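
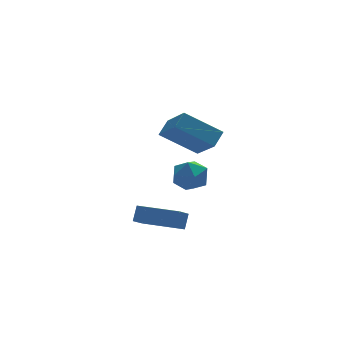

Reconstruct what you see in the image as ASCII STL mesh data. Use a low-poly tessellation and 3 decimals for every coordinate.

solid 
facet normal -0.634 -0.518 -0.574
outer loop
vertex -1.585 1.664 0.886
vertex -1.791 3.279 -0.343
vertex 0.064 0.968 -0.306
endloop
endfacet
facet normal 0.101 -0.792 0.602
outer loop
vertex 0.691 1.481 0.263
vertex -1.585 1.664 0.886
vertex 0.064 0.968 -0.306
endloop
endfacet
facet normal -0.634 -0.518 -0.574
outer loop
vertex 0.064 0.968 -0.306
vertex -1.791 3.279 -0.343
vertex -0.142 2.583 -1.535
endloop
endfacet
facet normal 0.767 -0.324 -0.554
outer loop
vertex -0.142 2.583 -1.535
vertex 0.691 1.481 0.263
vertex 0.064 0.968 -0.306
endloop
endfacet
facet normal -0.767 0.324 0.554
outer loop
vertex -1.585 1.664 0.886
vertex -1.164 3.792 0.226
vertex -1.791 3.279 -0.343
endloop
endfacet
facet normal 0.101 -0.792 0.602
outer loop
vertex -0.958 2.177 1.455
vertex -1.585 1.664 0.886
vertex 0.691 1.481 0.263
endloop
endfacet
facet normal -0.767 0.324 0.554
outer loop
vertex -0.958 2.177 1.455
vertex -1.164 3.792 0.226
vertex -1.585 1.664 0.886
endloop
endfacet
facet normal -0.101 0.792 -0.602
outer loop
vertex -1.791 3.279 -0.343
vertex -1.164 3.792 0.226
vertex -0.142 2.583 -1.535
endloop
endfacet
facet normal 0.767 -0.324 -0.554
outer loop
vertex 0.485 3.096 -0.966
vertex 0.691 1.481 0.263
vertex -0.142 2.583 -1.535
endloop
endfacet
facet normal -0.101 0.792 -0.602
outer loop
vertex -0.142 2.583 -1.535
vertex -1.164 3.792 0.226
vertex 0.485 3.096 -0.966
endloop
endfacet
facet normal 0.634 0.518 0.574
outer loop
vertex 0.485 3.096 -0.966
vertex -0.958 2.177 1.455
vertex 0.691 1.481 0.263
endloop
endfacet
facet normal 0.634 0.518 0.574
outer loop
vertex -1.164 3.792 0.226
vertex -0.958 2.177 1.455
vertex 0.485 3.096 -0.966
endloop
endfacet
facet normal 0.455 0.112 0.883
outer loop
vertex -1.482 -0.605 -0.215
vertex -2.048 -1.25 0.158
vertex -1.235 -1.508 -0.228
endloop
endfacet
facet normal 0.906 0.243 0.347
outer loop
vertex -1.482 -0.605 -0.215
vertex -1.235 -1.508 -0.228
vertex -1.09 -0.972 -0.982
endloop
endfacet
facet normal 0.633 0.773 -0.046
outer loop
vertex -1.482 -0.605 -0.215
vertex -1.09 -0.972 -0.982
vertex -1.814 -0.384 -1.062
endloop
endfacet
facet normal 0.013 0.969 0.248
outer loop
vertex -1.482 -0.605 -0.215
vertex -1.814 -0.384 -1.062
vertex -2.406 -0.556 -0.357
endloop
endfacet
facet normal -0.097 0.560 0.823
outer loop
vertex -1.482 -0.605 -0.215
vertex -2.406 -0.556 -0.357
vertex -2.048 -1.25 0.158
endloop
endfacet
facet normal 0.938 -0.341 -0.062
outer loop
vertex -1.09 -0.972 -0.982
vertex -1.235 -1.508 -0.228
vertex -1.414 -1.844 -1.083
endloop
endfacet
facet normal 0.208 -0.553 0.807
outer loop
vertex -1.235 -1.508 -0.228
vertex -2.048 -1.25 0.158
vertex -2.006 -2.016 -0.378
endloop
endfacet
facet normal -0.685 0.172 0.708
outer loop
vertex -2.048 -1.25 0.158
vertex -2.406 -0.556 -0.357
vertex -2.73 -1.428 -0.458
endloop
endfacet
facet normal -0.506 0.834 -0.222
outer loop
vertex -2.406 -0.556 -0.357
vertex -1.814 -0.384 -1.062
vertex -2.585 -0.892 -1.212
endloop
endfacet
facet normal 0.496 0.516 -0.698
outer loop
vertex -1.814 -0.384 -1.062
vertex -1.09 -0.972 -0.982
vertex -1.772 -1.15 -1.598
endloop
endfacet
facet normal -0.013 -0.969 -0.248
outer loop
vertex -2.338 -1.795 -1.225
vertex -1.414 -1.844 -1.083
vertex -2.006 -2.016 -0.378
endloop
endfacet
facet normal -0.633 -0.773 0.046
outer loop
vertex -2.338 -1.795 -1.225
vertex -2.006 -2.016 -0.378
vertex -2.73 -1.428 -0.458
endloop
endfacet
facet normal -0.906 -0.243 -0.347
outer loop
vertex -2.338 -1.795 -1.225
vertex -2.73 -1.428 -0.458
vertex -2.585 -0.892 -1.212
endloop
endfacet
facet normal -0.455 -0.112 -0.883
outer loop
vertex -2.338 -1.795 -1.225
vertex -2.585 -0.892 -1.212
vertex -1.772 -1.15 -1.598
endloop
endfacet
facet normal 0.097 -0.560 -0.823
outer loop
vertex -2.338 -1.795 -1.225
vertex -1.772 -1.15 -1.598
vertex -1.414 -1.844 -1.083
endloop
endfacet
facet normal 0.506 -0.834 0.222
outer loop
vertex -2.006 -2.016 -0.378
vertex -1.414 -1.844 -1.083
vertex -1.235 -1.508 -0.228
endloop
endfacet
facet normal -0.496 -0.516 0.698
outer loop
vertex -2.73 -1.428 -0.458
vertex -2.006 -2.016 -0.378
vertex -2.048 -1.25 0.158
endloop
endfacet
facet normal -0.938 0.341 0.062
outer loop
vertex -2.585 -0.892 -1.212
vertex -2.73 -1.428 -0.458
vertex -2.406 -0.556 -0.357
endloop
endfacet
facet normal -0.208 0.553 -0.807
outer loop
vertex -1.772 -1.15 -1.598
vertex -2.585 -0.892 -1.212
vertex -1.814 -0.384 -1.062
endloop
endfacet
facet normal 0.685 -0.172 -0.708
outer loop
vertex -1.414 -1.844 -1.083
vertex -1.772 -1.15 -1.598
vertex -1.09 -0.972 -0.982
endloop
endfacet
facet normal -0.613 -0.545 0.572
outer loop
vertex -3.157 -3.268 -1.63
vertex -4.59 -1.809 -1.775
vertex -3.471 -3.645 -2.325
endloop
endfacet
facet normal 0.699 -0.712 0.071
outer loop
vertex -2.87 -3.111 -2.885
vertex -3.157 -3.268 -1.63
vertex -3.471 -3.645 -2.325
endloop
endfacet
facet normal -0.613 -0.545 0.572
outer loop
vertex -3.471 -3.645 -2.325
vertex -4.59 -1.809 -1.775
vertex -4.903 -2.186 -2.469
endloop
endfacet
facet normal -0.369 -0.442 -0.818
outer loop
vertex -4.903 -2.186 -2.469
vertex -2.87 -3.111 -2.885
vertex -3.471 -3.645 -2.325
endloop
endfacet
facet normal 0.368 0.443 0.817
outer loop
vertex -3.157 -3.268 -1.63
vertex -3.989 -1.275 -2.335
vertex -4.59 -1.809 -1.775
endloop
endfacet
facet normal 0.699 -0.711 0.071
outer loop
vertex -2.557 -2.734 -2.191
vertex -3.157 -3.268 -1.63
vertex -2.87 -3.111 -2.885
endloop
endfacet
facet normal 0.369 0.443 0.817
outer loop
vertex -2.557 -2.734 -2.191
vertex -3.989 -1.275 -2.335
vertex -3.157 -3.268 -1.63
endloop
endfacet
facet normal -0.699 0.712 -0.071
outer loop
vertex -4.59 -1.809 -1.775
vertex -3.989 -1.275 -2.335
vertex -4.903 -2.186 -2.469
endloop
endfacet
facet normal -0.369 -0.444 -0.817
outer loop
vertex -4.303 -1.652 -3.03
vertex -2.87 -3.111 -2.885
vertex -4.903 -2.186 -2.469
endloop
endfacet
facet normal -0.699 0.712 -0.070
outer loop
vertex -4.903 -2.186 -2.469
vertex -3.989 -1.275 -2.335
vertex -4.303 -1.652 -3.03
endloop
endfacet
facet normal 0.613 0.545 -0.572
outer loop
vertex -4.303 -1.652 -3.03
vertex -2.557 -2.734 -2.191
vertex -2.87 -3.111 -2.885
endloop
endfacet
facet normal 0.613 0.545 -0.572
outer loop
vertex -3.989 -1.275 -2.335
vertex -2.557 -2.734 -2.191
vertex -4.303 -1.652 -3.03
endloop
endfacet

endsolid


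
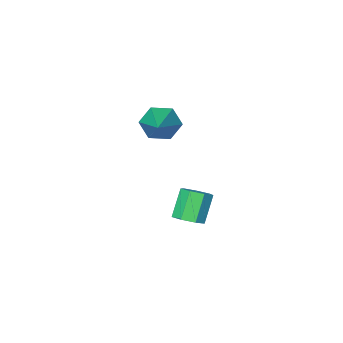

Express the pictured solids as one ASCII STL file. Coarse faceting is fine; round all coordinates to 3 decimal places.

solid 
facet normal 0.475 0.268 -0.838
outer loop
vertex -1.716 0.753 -3.432
vertex -2.236 1.046 -3.633
vertex -1.762 1.279 -3.29
endloop
endfacet
facet normal 0.876 -0.053 0.480
outer loop
vertex -1.716 0.753 -3.432
vertex -1.762 1.279 -3.29
vertex -2.344 0.4 -2.326
endloop
endfacet
facet normal 0.876 -0.054 0.479
outer loop
vertex -2.344 0.4 -2.326
vertex -1.762 1.279 -3.29
vertex -2.389 0.926 -2.184
endloop
endfacet
facet normal -0.475 -0.267 0.838
outer loop
vertex -2.344 0.4 -2.326
vertex -2.389 0.926 -2.184
vertex -2.864 0.694 -2.527
endloop
endfacet
facet normal 0.476 0.267 -0.838
outer loop
vertex -1.762 1.279 -3.29
vertex -2.236 1.046 -3.633
vertex -2.165 1.63 -3.407
endloop
endfacet
facet normal 0.481 0.719 0.502
outer loop
vertex -1.762 1.279 -3.29
vertex -2.165 1.63 -3.407
vertex -2.389 0.926 -2.184
endloop
endfacet
facet normal 0.481 0.719 0.502
outer loop
vertex -2.389 0.926 -2.184
vertex -2.165 1.63 -3.407
vertex -2.792 1.277 -2.3
endloop
endfacet
facet normal -0.475 -0.268 0.838
outer loop
vertex -2.389 0.926 -2.184
vertex -2.792 1.277 -2.3
vertex -2.864 0.694 -2.527
endloop
endfacet
facet normal 0.476 0.267 -0.838
outer loop
vertex -2.165 1.63 -3.407
vertex -2.236 1.046 -3.633
vertex -2.621 1.541 -3.694
endloop
endfacet
facet normal -0.277 0.950 0.146
outer loop
vertex -2.165 1.63 -3.407
vertex -2.621 1.541 -3.694
vertex -2.792 1.277 -2.3
endloop
endfacet
facet normal -0.275 0.950 0.146
outer loop
vertex -2.792 1.277 -2.3
vertex -2.621 1.541 -3.694
vertex -3.249 1.189 -2.587
endloop
endfacet
facet normal -0.475 -0.268 0.838
outer loop
vertex -2.792 1.277 -2.3
vertex -3.249 1.189 -2.587
vertex -2.864 0.694 -2.527
endloop
endfacet
facet normal 0.475 0.266 -0.839
outer loop
vertex -2.621 1.541 -3.694
vertex -2.236 1.046 -3.633
vertex -2.788 1.08 -3.935
endloop
endfacet
facet normal -0.825 0.466 -0.320
outer loop
vertex -2.621 1.541 -3.694
vertex -2.788 1.08 -3.935
vertex -3.249 1.189 -2.587
endloop
endfacet
facet normal -0.825 0.465 -0.320
outer loop
vertex -3.249 1.189 -2.587
vertex -2.788 1.08 -3.935
vertex -3.415 0.728 -2.829
endloop
endfacet
facet normal -0.476 -0.268 0.838
outer loop
vertex -3.249 1.189 -2.587
vertex -3.415 0.728 -2.829
vertex -2.864 0.694 -2.527
endloop
endfacet
facet normal 0.475 0.266 -0.839
outer loop
vertex -2.788 1.08 -3.935
vertex -2.236 1.046 -3.633
vertex -2.54 0.593 -3.949
endloop
endfacet
facet normal -0.754 -0.368 -0.544
outer loop
vertex -2.788 1.08 -3.935
vertex -2.54 0.593 -3.949
vertex -3.415 0.728 -2.829
endloop
endfacet
facet normal -0.754 -0.368 -0.544
outer loop
vertex -3.415 0.728 -2.829
vertex -2.54 0.593 -3.949
vertex -3.167 0.241 -2.843
endloop
endfacet
facet normal -0.476 -0.266 0.838
outer loop
vertex -3.415 0.728 -2.829
vertex -3.167 0.241 -2.843
vertex -2.864 0.694 -2.527
endloop
endfacet
facet normal 0.474 0.268 -0.839
outer loop
vertex -2.54 0.593 -3.949
vertex -2.236 1.046 -3.633
vertex -2.063 0.448 -3.726
endloop
endfacet
facet normal -0.114 -0.926 -0.359
outer loop
vertex -2.54 0.593 -3.949
vertex -2.063 0.448 -3.726
vertex -3.167 0.241 -2.843
endloop
endfacet
facet normal -0.114 -0.926 -0.360
outer loop
vertex -3.167 0.241 -2.843
vertex -2.063 0.448 -3.726
vertex -2.69 0.095 -2.619
endloop
endfacet
facet normal -0.475 -0.267 0.838
outer loop
vertex -3.167 0.241 -2.843
vertex -2.69 0.095 -2.619
vertex -2.864 0.694 -2.527
endloop
endfacet
facet normal 0.475 0.268 -0.838
outer loop
vertex -2.063 0.448 -3.726
vertex -2.236 1.046 -3.633
vertex -1.716 0.753 -3.432
endloop
endfacet
facet normal 0.611 -0.786 0.095
outer loop
vertex -2.063 0.448 -3.726
vertex -1.716 0.753 -3.432
vertex -2.69 0.095 -2.619
endloop
endfacet
facet normal 0.611 -0.786 0.096
outer loop
vertex -2.69 0.095 -2.619
vertex -1.716 0.753 -3.432
vertex -2.344 0.4 -2.326
endloop
endfacet
facet normal -0.475 -0.267 0.839
outer loop
vertex -2.69 0.095 -2.619
vertex -2.344 0.4 -2.326
vertex -2.864 0.694 -2.527
endloop
endfacet
facet normal -0.536 -0.725 -0.432
outer loop
vertex -1.205 0.032 0.6
vertex -1.715 0.05 1.202
vertex -1.832 0.512 0.572
endloop
endfacet
facet normal 0.442 0.535 -0.720
outer loop
vertex -1.205 0.032 0.6
vertex -1.832 0.512 0.572
vertex -0.605 1.55 2.098
endloop
endfacet
facet normal -0.536 -0.725 -0.432
outer loop
vertex -1.832 0.512 0.572
vertex -1.715 0.05 1.202
vertex -2.342 0.53 1.175
endloop
endfacet
facet normal -0.347 0.881 -0.320
outer loop
vertex -1.832 0.512 0.572
vertex -2.342 0.53 1.175
vertex -0.605 1.55 2.098
endloop
endfacet
facet normal -0.536 -0.725 -0.432
outer loop
vertex -2.342 0.53 1.175
vertex -1.715 0.05 1.202
vertex -2.225 0.068 1.805
endloop
endfacet
facet normal -0.621 0.573 0.535
outer loop
vertex -2.342 0.53 1.175
vertex -2.225 0.068 1.805
vertex -0.605 1.55 2.098
endloop
endfacet
facet normal -0.536 -0.725 -0.432
outer loop
vertex -2.225 0.068 1.805
vertex -1.715 0.05 1.202
vertex -1.598 -0.412 1.833
endloop
endfacet
facet normal -0.106 -0.080 0.991
outer loop
vertex -2.225 0.068 1.805
vertex -1.598 -0.412 1.833
vertex -0.605 1.55 2.098
endloop
endfacet
facet normal -0.536 -0.725 -0.432
outer loop
vertex -1.598 -0.412 1.833
vertex -1.715 0.05 1.202
vertex -1.088 -0.43 1.23
endloop
endfacet
facet normal 0.684 -0.426 0.592
outer loop
vertex -1.598 -0.412 1.833
vertex -1.088 -0.43 1.23
vertex -0.605 1.55 2.098
endloop
endfacet
facet normal -0.536 -0.725 -0.432
outer loop
vertex -1.088 -0.43 1.23
vertex -1.715 0.05 1.202
vertex -1.205 0.032 0.6
endloop
endfacet
facet normal 0.957 -0.118 -0.264
outer loop
vertex -1.088 -0.43 1.23
vertex -1.205 0.032 0.6
vertex -0.605 1.55 2.098
endloop
endfacet

endsolid


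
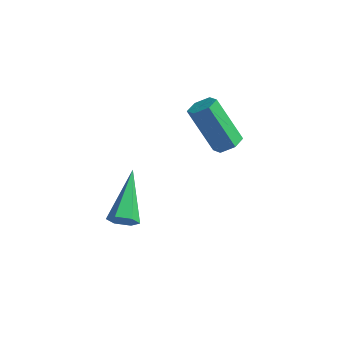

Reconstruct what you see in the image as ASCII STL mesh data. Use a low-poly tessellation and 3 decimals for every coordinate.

solid 
facet normal 0.561 -0.085 -0.823
outer loop
vertex 3.026 -0.451 0.095
vertex 2.66 -0.186 -0.182
vertex 3.052 0.077 0.058
endloop
endfacet
facet normal 0.826 -0.001 0.564
outer loop
vertex 3.026 -0.451 0.095
vertex 3.052 0.077 0.058
vertex 2.026 -0.298 1.56
endloop
endfacet
facet normal 0.826 -0.000 0.564
outer loop
vertex 2.026 -0.298 1.56
vertex 3.052 0.077 0.058
vertex 2.052 0.23 1.522
endloop
endfacet
facet normal -0.562 0.087 0.823
outer loop
vertex 2.026 -0.298 1.56
vertex 2.052 0.23 1.522
vertex 1.66 -0.034 1.282
endloop
endfacet
facet normal 0.562 -0.087 -0.823
outer loop
vertex 3.052 0.077 0.058
vertex 2.66 -0.186 -0.182
vertex 2.686 0.342 -0.22
endloop
endfacet
facet normal 0.456 0.862 0.221
outer loop
vertex 3.052 0.077 0.058
vertex 2.686 0.342 -0.22
vertex 2.052 0.23 1.522
endloop
endfacet
facet normal 0.455 0.863 0.221
outer loop
vertex 2.052 0.23 1.522
vertex 2.686 0.342 -0.22
vertex 1.686 0.494 1.245
endloop
endfacet
facet normal -0.561 0.085 0.823
outer loop
vertex 2.052 0.23 1.522
vertex 1.686 0.494 1.245
vertex 1.66 -0.034 1.282
endloop
endfacet
facet normal 0.562 -0.087 -0.823
outer loop
vertex 2.686 0.342 -0.22
vertex 2.66 -0.186 -0.182
vertex 2.294 0.078 -0.46
endloop
endfacet
facet normal -0.371 0.863 -0.343
outer loop
vertex 2.686 0.342 -0.22
vertex 2.294 0.078 -0.46
vertex 1.686 0.494 1.245
endloop
endfacet
facet normal -0.370 0.864 -0.343
outer loop
vertex 1.686 0.494 1.245
vertex 2.294 0.078 -0.46
vertex 1.294 0.231 1.005
endloop
endfacet
facet normal -0.561 0.085 0.823
outer loop
vertex 1.686 0.494 1.245
vertex 1.294 0.231 1.005
vertex 1.66 -0.034 1.282
endloop
endfacet
facet normal 0.562 -0.087 -0.823
outer loop
vertex 2.294 0.078 -0.46
vertex 2.66 -0.186 -0.182
vertex 2.268 -0.45 -0.422
endloop
endfacet
facet normal -0.826 0.000 -0.564
outer loop
vertex 2.294 0.078 -0.46
vertex 2.268 -0.45 -0.422
vertex 1.294 0.231 1.005
endloop
endfacet
facet normal -0.826 0.001 -0.564
outer loop
vertex 1.294 0.231 1.005
vertex 2.268 -0.45 -0.422
vertex 1.268 -0.297 1.042
endloop
endfacet
facet normal -0.561 0.085 0.823
outer loop
vertex 1.294 0.231 1.005
vertex 1.268 -0.297 1.042
vertex 1.66 -0.034 1.282
endloop
endfacet
facet normal 0.561 -0.085 -0.823
outer loop
vertex 2.268 -0.45 -0.422
vertex 2.66 -0.186 -0.182
vertex 2.634 -0.714 -0.145
endloop
endfacet
facet normal -0.455 -0.863 -0.221
outer loop
vertex 2.268 -0.45 -0.422
vertex 2.634 -0.714 -0.145
vertex 1.268 -0.297 1.042
endloop
endfacet
facet normal -0.456 -0.862 -0.222
outer loop
vertex 1.268 -0.297 1.042
vertex 2.634 -0.714 -0.145
vertex 1.634 -0.562 1.32
endloop
endfacet
facet normal -0.562 0.087 0.823
outer loop
vertex 1.268 -0.297 1.042
vertex 1.634 -0.562 1.32
vertex 1.66 -0.034 1.282
endloop
endfacet
facet normal 0.561 -0.085 -0.823
outer loop
vertex 2.634 -0.714 -0.145
vertex 2.66 -0.186 -0.182
vertex 3.026 -0.451 0.095
endloop
endfacet
facet normal 0.370 -0.864 0.342
outer loop
vertex 2.634 -0.714 -0.145
vertex 3.026 -0.451 0.095
vertex 1.634 -0.562 1.32
endloop
endfacet
facet normal 0.371 -0.863 0.343
outer loop
vertex 1.634 -0.562 1.32
vertex 3.026 -0.451 0.095
vertex 2.026 -0.298 1.56
endloop
endfacet
facet normal -0.562 0.087 0.823
outer loop
vertex 1.634 -0.562 1.32
vertex 2.026 -0.298 1.56
vertex 1.66 -0.034 1.282
endloop
endfacet
facet normal 0.262 -0.863 -0.433
outer loop
vertex 0.476 -2.637 -2.9
vertex 0.105 -2.551 -3.296
vertex 0.619 -2.365 -3.356
endloop
endfacet
facet normal 0.844 0.300 0.444
outer loop
vertex 0.476 -2.637 -2.9
vertex 0.619 -2.365 -3.356
vertex -0.425 -0.809 -2.424
endloop
endfacet
facet normal 0.262 -0.863 -0.433
outer loop
vertex 0.619 -2.365 -3.356
vertex 0.105 -2.551 -3.296
vertex 0.248 -2.279 -3.752
endloop
endfacet
facet normal 0.611 0.666 -0.428
outer loop
vertex 0.619 -2.365 -3.356
vertex 0.248 -2.279 -3.752
vertex -0.425 -0.809 -2.424
endloop
endfacet
facet normal 0.264 -0.862 -0.432
outer loop
vertex 0.248 -2.279 -3.752
vertex 0.105 -2.551 -3.296
vertex -0.266 -2.466 -3.693
endloop
endfacet
facet normal -0.294 0.563 -0.772
outer loop
vertex 0.248 -2.279 -3.752
vertex -0.266 -2.466 -3.693
vertex -0.425 -0.809 -2.424
endloop
endfacet
facet normal 0.264 -0.862 -0.432
outer loop
vertex -0.266 -2.466 -3.693
vertex 0.105 -2.551 -3.296
vertex -0.409 -2.738 -3.237
endloop
endfacet
facet normal -0.965 0.095 -0.246
outer loop
vertex -0.266 -2.466 -3.693
vertex -0.409 -2.738 -3.237
vertex -0.425 -0.809 -2.424
endloop
endfacet
facet normal 0.264 -0.862 -0.432
outer loop
vertex -0.409 -2.738 -3.237
vertex 0.105 -2.551 -3.296
vertex -0.038 -2.823 -2.84
endloop
endfacet
facet normal -0.732 -0.270 0.626
outer loop
vertex -0.409 -2.738 -3.237
vertex -0.038 -2.823 -2.84
vertex -0.425 -0.809 -2.424
endloop
endfacet
facet normal 0.262 -0.863 -0.433
outer loop
vertex -0.038 -2.823 -2.84
vertex 0.105 -2.551 -3.296
vertex 0.476 -2.637 -2.9
endloop
endfacet
facet normal 0.174 -0.167 0.971
outer loop
vertex -0.038 -2.823 -2.84
vertex 0.476 -2.637 -2.9
vertex -0.425 -0.809 -2.424
endloop
endfacet

endsolid


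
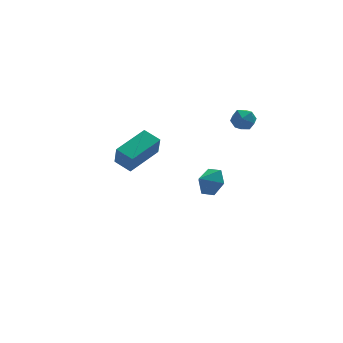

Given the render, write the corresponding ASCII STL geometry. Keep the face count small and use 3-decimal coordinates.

solid 
facet normal -0.835 -0.501 -0.225
outer loop
vertex -3.89 -3.668 3.481
vertex -4.489 -2.818 3.811
vertex -3.859 -3.175 2.268
endloop
endfacet
facet normal 0.549 -0.779 -0.303
outer loop
vertex -2.071 -2.102 2.749
vertex -3.89 -3.668 3.481
vertex -3.859 -3.175 2.268
endloop
endfacet
facet normal -0.836 -0.501 -0.225
outer loop
vertex -3.859 -3.175 2.268
vertex -4.489 -2.818 3.811
vertex -4.457 -2.326 2.597
endloop
endfacet
facet normal 0.024 0.376 -0.926
outer loop
vertex -4.457 -2.326 2.597
vertex -2.071 -2.102 2.749
vertex -3.859 -3.175 2.268
endloop
endfacet
facet normal -0.023 -0.376 0.926
outer loop
vertex -3.89 -3.668 3.481
vertex -2.701 -1.745 4.292
vertex -4.489 -2.818 3.811
endloop
endfacet
facet normal 0.550 -0.779 -0.301
outer loop
vertex -2.103 -2.594 3.963
vertex -3.89 -3.668 3.481
vertex -2.071 -2.102 2.749
endloop
endfacet
facet normal -0.024 -0.376 0.926
outer loop
vertex -2.103 -2.594 3.963
vertex -2.701 -1.745 4.292
vertex -3.89 -3.668 3.481
endloop
endfacet
facet normal -0.549 0.780 0.301
outer loop
vertex -4.489 -2.818 3.811
vertex -2.701 -1.745 4.292
vertex -4.457 -2.326 2.597
endloop
endfacet
facet normal 0.024 0.376 -0.926
outer loop
vertex -2.67 -1.252 3.079
vertex -2.071 -2.102 2.749
vertex -4.457 -2.326 2.597
endloop
endfacet
facet normal -0.550 0.779 0.302
outer loop
vertex -4.457 -2.326 2.597
vertex -2.701 -1.745 4.292
vertex -2.67 -1.252 3.079
endloop
endfacet
facet normal 0.835 0.501 0.225
outer loop
vertex -2.67 -1.252 3.079
vertex -2.103 -2.594 3.963
vertex -2.071 -2.102 2.749
endloop
endfacet
facet normal 0.836 0.501 0.225
outer loop
vertex -2.701 -1.745 4.292
vertex -2.103 -2.594 3.963
vertex -2.67 -1.252 3.079
endloop
endfacet
facet normal -0.783 0.466 0.413
outer loop
vertex 2.526 -0.43 3.701
vertex 2.155 -1.122 3.778
vertex 2.619 -0.856 4.358
endloop
endfacet
facet normal -0.176 0.814 0.553
outer loop
vertex 2.526 -0.43 3.701
vertex 2.619 -0.856 4.358
vertex 3.24 -0.498 4.029
endloop
endfacet
facet normal 0.126 0.990 -0.068
outer loop
vertex 2.526 -0.43 3.701
vertex 3.24 -0.498 4.029
vertex 3.16 -0.542 3.246
endloop
endfacet
facet normal -0.294 0.749 -0.594
outer loop
vertex 2.526 -0.43 3.701
vertex 3.16 -0.542 3.246
vertex 2.49 -0.928 3.091
endloop
endfacet
facet normal -0.855 0.425 -0.297
outer loop
vertex 2.526 -0.43 3.701
vertex 2.49 -0.928 3.091
vertex 2.155 -1.122 3.778
endloop
endfacet
facet normal 0.262 0.366 0.893
outer loop
vertex 3.24 -0.498 4.029
vertex 2.619 -0.856 4.358
vertex 3.31 -1.232 4.309
endloop
endfacet
facet normal -0.719 -0.198 0.666
outer loop
vertex 2.619 -0.856 4.358
vertex 2.155 -1.122 3.778
vertex 2.64 -1.618 4.154
endloop
endfacet
facet normal -0.836 -0.264 -0.482
outer loop
vertex 2.155 -1.122 3.778
vertex 2.49 -0.928 3.091
vertex 2.56 -1.662 3.371
endloop
endfacet
facet normal 0.073 0.260 -0.963
outer loop
vertex 2.49 -0.928 3.091
vertex 3.16 -0.542 3.246
vertex 3.181 -1.304 3.042
endloop
endfacet
facet normal 0.752 0.649 -0.113
outer loop
vertex 3.16 -0.542 3.246
vertex 3.24 -0.498 4.029
vertex 3.645 -1.038 3.622
endloop
endfacet
facet normal 0.294 -0.749 0.594
outer loop
vertex 3.274 -1.73 3.699
vertex 3.31 -1.232 4.309
vertex 2.64 -1.618 4.154
endloop
endfacet
facet normal -0.126 -0.990 0.068
outer loop
vertex 3.274 -1.73 3.699
vertex 2.64 -1.618 4.154
vertex 2.56 -1.662 3.371
endloop
endfacet
facet normal 0.176 -0.814 -0.553
outer loop
vertex 3.274 -1.73 3.699
vertex 2.56 -1.662 3.371
vertex 3.181 -1.304 3.042
endloop
endfacet
facet normal 0.783 -0.466 -0.413
outer loop
vertex 3.274 -1.73 3.699
vertex 3.181 -1.304 3.042
vertex 3.645 -1.038 3.622
endloop
endfacet
facet normal 0.855 -0.425 0.297
outer loop
vertex 3.274 -1.73 3.699
vertex 3.645 -1.038 3.622
vertex 3.31 -1.232 4.309
endloop
endfacet
facet normal -0.073 -0.260 0.963
outer loop
vertex 2.64 -1.618 4.154
vertex 3.31 -1.232 4.309
vertex 2.619 -0.856 4.358
endloop
endfacet
facet normal -0.752 -0.649 0.113
outer loop
vertex 2.56 -1.662 3.371
vertex 2.64 -1.618 4.154
vertex 2.155 -1.122 3.778
endloop
endfacet
facet normal -0.262 -0.366 -0.893
outer loop
vertex 3.181 -1.304 3.042
vertex 2.56 -1.662 3.371
vertex 2.49 -0.928 3.091
endloop
endfacet
facet normal 0.719 0.198 -0.666
outer loop
vertex 3.645 -1.038 3.622
vertex 3.181 -1.304 3.042
vertex 3.16 -0.542 3.246
endloop
endfacet
facet normal 0.836 0.264 0.482
outer loop
vertex 3.31 -1.232 4.309
vertex 3.645 -1.038 3.622
vertex 3.24 -0.498 4.029
endloop
endfacet
facet normal 0.798 0.230 -0.557
outer loop
vertex 3.116 3.112 -2.915
vertex 2.537 3.087 -3.754
vertex 2.647 3.959 -3.237
endloop
endfacet
facet normal -0.227 0.234 0.945
outer loop
vertex 3.116 3.112 -2.915
vertex 2.647 3.959 -3.237
vertex 1.723 2.853 -3.186
endloop
endfacet
facet normal 0.798 0.230 -0.557
outer loop
vertex 2.647 3.959 -3.237
vertex 2.537 3.087 -3.754
vertex 2.068 3.934 -4.076
endloop
endfacet
facet normal -0.676 0.585 0.449
outer loop
vertex 2.647 3.959 -3.237
vertex 2.068 3.934 -4.076
vertex 1.723 2.853 -3.186
endloop
endfacet
facet normal 0.797 0.229 -0.558
outer loop
vertex 2.068 3.934 -4.076
vertex 2.537 3.087 -3.754
vertex 1.957 3.062 -4.593
endloop
endfacet
facet normal -0.971 0.202 -0.131
outer loop
vertex 2.068 3.934 -4.076
vertex 1.957 3.062 -4.593
vertex 1.723 2.853 -3.186
endloop
endfacet
facet normal 0.797 0.230 -0.558
outer loop
vertex 1.957 3.062 -4.593
vertex 2.537 3.087 -3.754
vertex 2.426 2.216 -4.272
endloop
endfacet
facet normal -0.817 -0.535 -0.215
outer loop
vertex 1.957 3.062 -4.593
vertex 2.426 2.216 -4.272
vertex 1.723 2.853 -3.186
endloop
endfacet
facet normal 0.797 0.230 -0.558
outer loop
vertex 2.426 2.216 -4.272
vertex 2.537 3.087 -3.754
vertex 3.006 2.241 -3.433
endloop
endfacet
facet normal -0.369 -0.886 0.281
outer loop
vertex 2.426 2.216 -4.272
vertex 3.006 2.241 -3.433
vertex 1.723 2.853 -3.186
endloop
endfacet
facet normal 0.798 0.231 -0.557
outer loop
vertex 3.006 2.241 -3.433
vertex 2.537 3.087 -3.754
vertex 3.116 3.112 -2.915
endloop
endfacet
facet normal -0.074 -0.503 0.861
outer loop
vertex 3.006 2.241 -3.433
vertex 3.116 3.112 -2.915
vertex 1.723 2.853 -3.186
endloop
endfacet

endsolid


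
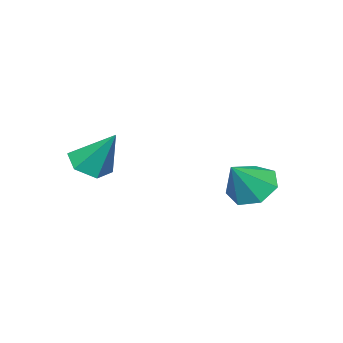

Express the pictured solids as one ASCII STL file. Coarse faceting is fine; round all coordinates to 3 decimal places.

solid 
facet normal -0.672 0.125 -0.730
outer loop
vertex -3.184 0.579 0.689
vertex -3.965 0.732 1.434
vertex -3.318 1.474 0.966
endloop
endfacet
facet normal 0.962 0.202 -0.186
outer loop
vertex -3.184 0.579 0.689
vertex -3.318 1.474 0.966
vertex -2.775 0.508 2.726
endloop
endfacet
facet normal -0.673 0.127 -0.729
outer loop
vertex -3.318 1.474 0.966
vertex -3.965 0.732 1.434
vertex -3.938 1.809 1.596
endloop
endfacet
facet normal 0.626 0.749 0.218
outer loop
vertex -3.318 1.474 0.966
vertex -3.938 1.809 1.596
vertex -2.775 0.508 2.726
endloop
endfacet
facet normal -0.672 0.127 -0.730
outer loop
vertex -3.938 1.809 1.596
vertex -3.965 0.732 1.434
vertex -4.579 1.334 2.104
endloop
endfacet
facet normal 0.065 0.687 0.724
outer loop
vertex -3.938 1.809 1.596
vertex -4.579 1.334 2.104
vertex -2.775 0.508 2.726
endloop
endfacet
facet normal -0.673 0.126 -0.729
outer loop
vertex -4.579 1.334 2.104
vertex -3.965 0.732 1.434
vertex -4.757 0.405 2.108
endloop
endfacet
facet normal -0.300 0.062 0.952
outer loop
vertex -4.579 1.334 2.104
vertex -4.757 0.405 2.108
vertex -2.775 0.508 2.726
endloop
endfacet
facet normal -0.673 0.126 -0.729
outer loop
vertex -4.757 0.405 2.108
vertex -3.965 0.732 1.434
vertex -4.339 -0.278 1.604
endloop
endfacet
facet normal -0.193 -0.656 0.729
outer loop
vertex -4.757 0.405 2.108
vertex -4.339 -0.278 1.604
vertex -2.775 0.508 2.726
endloop
endfacet
facet normal -0.672 0.126 -0.730
outer loop
vertex -4.339 -0.278 1.604
vertex -3.965 0.732 1.434
vertex -3.639 -0.2 0.973
endloop
endfacet
facet normal 0.305 -0.926 0.224
outer loop
vertex -4.339 -0.278 1.604
vertex -3.639 -0.2 0.973
vertex -2.775 0.508 2.726
endloop
endfacet
facet normal -0.672 0.126 -0.730
outer loop
vertex -3.639 -0.2 0.973
vertex -3.965 0.732 1.434
vertex -3.184 0.579 0.689
endloop
endfacet
facet normal 0.818 -0.545 -0.183
outer loop
vertex -3.639 -0.2 0.973
vertex -3.184 0.579 0.689
vertex -2.775 0.508 2.726
endloop
endfacet
facet normal -0.046 -0.589 -0.807
outer loop
vertex 1.294 -3.524 3.128
vertex 0.365 -3.481 3.149
vertex 0.849 -2.853 2.663
endloop
endfacet
facet normal 0.831 0.557 0.009
outer loop
vertex 1.294 -3.524 3.128
vertex 0.849 -2.853 2.663
vertex 0.455 -2.299 4.771
endloop
endfacet
facet normal -0.046 -0.589 -0.807
outer loop
vertex 0.849 -2.853 2.663
vertex 0.365 -3.481 3.149
vertex -0.08 -2.81 2.684
endloop
endfacet
facet normal 0.039 0.968 -0.247
outer loop
vertex 0.849 -2.853 2.663
vertex -0.08 -2.81 2.684
vertex 0.455 -2.299 4.771
endloop
endfacet
facet normal -0.044 -0.589 -0.807
outer loop
vertex -0.08 -2.81 2.684
vertex 0.365 -3.481 3.149
vertex -0.564 -3.439 3.169
endloop
endfacet
facet normal -0.775 0.630 0.044
outer loop
vertex -0.08 -2.81 2.684
vertex -0.564 -3.439 3.169
vertex 0.455 -2.299 4.771
endloop
endfacet
facet normal -0.044 -0.589 -0.807
outer loop
vertex -0.564 -3.439 3.169
vertex 0.365 -3.481 3.149
vertex -0.119 -4.11 3.634
endloop
endfacet
facet normal -0.797 -0.119 0.592
outer loop
vertex -0.564 -3.439 3.169
vertex -0.119 -4.11 3.634
vertex 0.455 -2.299 4.771
endloop
endfacet
facet normal -0.045 -0.588 -0.807
outer loop
vertex -0.119 -4.11 3.634
vertex 0.365 -3.481 3.149
vertex 0.81 -4.153 3.614
endloop
endfacet
facet normal -0.006 -0.530 0.848
outer loop
vertex -0.119 -4.11 3.634
vertex 0.81 -4.153 3.614
vertex 0.455 -2.299 4.771
endloop
endfacet
facet normal -0.045 -0.589 -0.807
outer loop
vertex 0.81 -4.153 3.614
vertex 0.365 -3.481 3.149
vertex 1.294 -3.524 3.128
endloop
endfacet
facet normal 0.808 -0.192 0.556
outer loop
vertex 0.81 -4.153 3.614
vertex 1.294 -3.524 3.128
vertex 0.455 -2.299 4.771
endloop
endfacet

endsolid


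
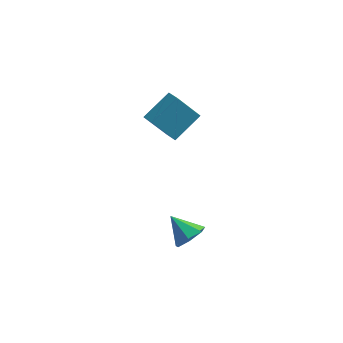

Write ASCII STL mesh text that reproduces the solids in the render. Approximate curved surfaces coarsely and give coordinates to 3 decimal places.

solid 
facet normal -0.739 0.629 -0.241
outer loop
vertex -0.501 4.067 2.684
vertex 0.568 4.688 1.024
vertex -1.383 2.604 1.57
endloop
endfacet
facet normal -0.516 -0.300 0.802
outer loop
vertex -0.688 2.012 1.796
vertex -0.501 4.067 2.684
vertex -1.383 2.604 1.57
endloop
endfacet
facet normal -0.739 0.629 -0.241
outer loop
vertex -1.383 2.604 1.57
vertex 0.568 4.688 1.024
vertex -0.314 3.224 -0.091
endloop
endfacet
facet normal -0.433 -0.717 -0.546
outer loop
vertex -0.314 3.224 -0.091
vertex -0.688 2.012 1.796
vertex -1.383 2.604 1.57
endloop
endfacet
facet normal 0.433 0.717 0.547
outer loop
vertex -0.501 4.067 2.684
vertex 1.263 4.096 1.25
vertex 0.568 4.688 1.024
endloop
endfacet
facet normal -0.517 -0.300 0.802
outer loop
vertex 0.194 3.476 2.911
vertex -0.501 4.067 2.684
vertex -0.688 2.012 1.796
endloop
endfacet
facet normal 0.432 0.718 0.546
outer loop
vertex 0.194 3.476 2.911
vertex 1.263 4.096 1.25
vertex -0.501 4.067 2.684
endloop
endfacet
facet normal 0.516 0.300 -0.802
outer loop
vertex 0.568 4.688 1.024
vertex 1.263 4.096 1.25
vertex -0.314 3.224 -0.091
endloop
endfacet
facet normal -0.432 -0.718 -0.546
outer loop
vertex 0.381 2.633 0.136
vertex -0.688 2.012 1.796
vertex -0.314 3.224 -0.091
endloop
endfacet
facet normal 0.517 0.299 -0.802
outer loop
vertex -0.314 3.224 -0.091
vertex 1.263 4.096 1.25
vertex 0.381 2.633 0.136
endloop
endfacet
facet normal 0.739 -0.629 0.241
outer loop
vertex 0.381 2.633 0.136
vertex 0.194 3.476 2.911
vertex -0.688 2.012 1.796
endloop
endfacet
facet normal 0.739 -0.629 0.241
outer loop
vertex 1.263 4.096 1.25
vertex 0.194 3.476 2.911
vertex 0.381 2.633 0.136
endloop
endfacet
facet normal 0.732 -0.210 -0.648
outer loop
vertex 3.889 -3.117 -1.269
vertex 3.263 -3.06 -1.995
vertex 3.801 -2.363 -1.613
endloop
endfacet
facet normal 0.249 0.426 0.870
outer loop
vertex 3.889 -3.117 -1.269
vertex 3.801 -2.363 -1.613
vertex 2.077 -2.72 -0.945
endloop
endfacet
facet normal 0.732 -0.210 -0.648
outer loop
vertex 3.801 -2.363 -1.613
vertex 3.263 -3.06 -1.995
vertex 3.308 -2.134 -2.244
endloop
endfacet
facet normal -0.047 0.927 0.373
outer loop
vertex 3.801 -2.363 -1.613
vertex 3.308 -2.134 -2.244
vertex 2.077 -2.72 -0.945
endloop
endfacet
facet normal 0.732 -0.210 -0.648
outer loop
vertex 3.308 -2.134 -2.244
vertex 3.263 -3.06 -1.995
vertex 2.781 -2.603 -2.688
endloop
endfacet
facet normal -0.568 0.804 -0.175
outer loop
vertex 3.308 -2.134 -2.244
vertex 2.781 -2.603 -2.688
vertex 2.077 -2.72 -0.945
endloop
endfacet
facet normal 0.732 -0.211 -0.648
outer loop
vertex 2.781 -2.603 -2.688
vertex 3.263 -3.06 -1.995
vertex 2.617 -3.416 -2.609
endloop
endfacet
facet normal -0.920 0.150 -0.362
outer loop
vertex 2.781 -2.603 -2.688
vertex 2.617 -3.416 -2.609
vertex 2.077 -2.72 -0.945
endloop
endfacet
facet normal 0.732 -0.211 -0.648
outer loop
vertex 2.617 -3.416 -2.609
vertex 3.263 -3.06 -1.995
vertex 2.939 -3.961 -2.068
endloop
endfacet
facet normal -0.839 -0.542 -0.046
outer loop
vertex 2.617 -3.416 -2.609
vertex 2.939 -3.961 -2.068
vertex 2.077 -2.72 -0.945
endloop
endfacet
facet normal 0.732 -0.211 -0.648
outer loop
vertex 2.939 -3.961 -2.068
vertex 3.263 -3.06 -1.995
vertex 3.505 -3.828 -1.472
endloop
endfacet
facet normal -0.386 -0.752 0.534
outer loop
vertex 2.939 -3.961 -2.068
vertex 3.505 -3.828 -1.472
vertex 2.077 -2.72 -0.945
endloop
endfacet
facet normal 0.732 -0.210 -0.648
outer loop
vertex 3.505 -3.828 -1.472
vertex 3.263 -3.06 -1.995
vertex 3.889 -3.117 -1.269
endloop
endfacet
facet normal 0.098 -0.322 0.942
outer loop
vertex 3.505 -3.828 -1.472
vertex 3.889 -3.117 -1.269
vertex 2.077 -2.72 -0.945
endloop
endfacet

endsolid


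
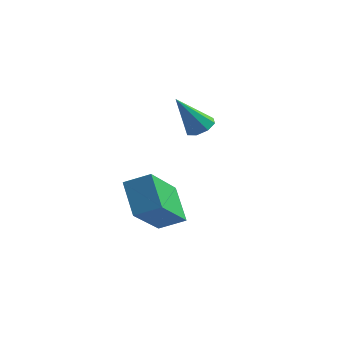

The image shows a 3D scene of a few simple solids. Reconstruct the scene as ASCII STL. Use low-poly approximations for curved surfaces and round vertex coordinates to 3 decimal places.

solid 
facet normal -0.554 0.447 0.703
outer loop
vertex -2.606 -3.165 2.12
vertex -1.819 -2.808 2.513
vertex -2.767 -1.518 0.945
endloop
endfacet
facet normal -0.829 -0.376 -0.414
outer loop
vertex -1.981 -2.152 -0.053
vertex -2.606 -3.165 2.12
vertex -2.767 -1.518 0.945
endloop
endfacet
facet normal -0.554 0.447 0.702
outer loop
vertex -2.767 -1.518 0.945
vertex -1.819 -2.808 2.513
vertex -1.98 -1.16 1.338
endloop
endfacet
facet normal -0.080 0.812 -0.579
outer loop
vertex -1.98 -1.16 1.338
vertex -1.981 -2.152 -0.053
vertex -2.767 -1.518 0.945
endloop
endfacet
facet normal 0.079 -0.812 0.578
outer loop
vertex -2.606 -3.165 2.12
vertex -1.033 -3.442 1.515
vertex -1.819 -2.808 2.513
endloop
endfacet
facet normal -0.829 -0.376 -0.414
outer loop
vertex -1.82 -3.8 1.122
vertex -2.606 -3.165 2.12
vertex -1.981 -2.152 -0.053
endloop
endfacet
facet normal 0.080 -0.811 0.579
outer loop
vertex -1.82 -3.8 1.122
vertex -1.033 -3.442 1.515
vertex -2.606 -3.165 2.12
endloop
endfacet
facet normal 0.829 0.376 0.414
outer loop
vertex -1.819 -2.808 2.513
vertex -1.033 -3.442 1.515
vertex -1.98 -1.16 1.338
endloop
endfacet
facet normal -0.079 0.812 -0.579
outer loop
vertex -1.194 -1.795 0.34
vertex -1.981 -2.152 -0.053
vertex -1.98 -1.16 1.338
endloop
endfacet
facet normal 0.829 0.376 0.414
outer loop
vertex -1.98 -1.16 1.338
vertex -1.033 -3.442 1.515
vertex -1.194 -1.795 0.34
endloop
endfacet
facet normal 0.554 -0.447 -0.703
outer loop
vertex -1.194 -1.795 0.34
vertex -1.82 -3.8 1.122
vertex -1.981 -2.152 -0.053
endloop
endfacet
facet normal 0.554 -0.447 -0.702
outer loop
vertex -1.033 -3.442 1.515
vertex -1.82 -3.8 1.122
vertex -1.194 -1.795 0.34
endloop
endfacet
facet normal 0.315 0.444 -0.839
outer loop
vertex -1.873 0.588 3.301
vertex -2.334 0.887 3.286
vertex -1.835 0.952 3.508
endloop
endfacet
facet normal 0.801 -0.357 0.481
outer loop
vertex -1.873 0.588 3.301
vertex -1.835 0.952 3.508
vertex -2.826 0.193 4.594
endloop
endfacet
facet normal 0.315 0.446 -0.838
outer loop
vertex -1.835 0.952 3.508
vertex -2.334 0.887 3.286
vertex -2.09 1.278 3.586
endloop
endfacet
facet normal 0.598 0.289 0.748
outer loop
vertex -1.835 0.952 3.508
vertex -2.09 1.278 3.586
vertex -2.826 0.193 4.594
endloop
endfacet
facet normal 0.317 0.445 -0.838
outer loop
vertex -2.09 1.278 3.586
vertex -2.334 0.887 3.286
vertex -2.488 1.375 3.487
endloop
endfacet
facet normal -0.014 0.686 0.728
outer loop
vertex -2.09 1.278 3.586
vertex -2.488 1.375 3.487
vertex -2.826 0.193 4.594
endloop
endfacet
facet normal 0.315 0.445 -0.838
outer loop
vertex -2.488 1.375 3.487
vertex -2.334 0.887 3.286
vertex -2.796 1.186 3.271
endloop
endfacet
facet normal -0.672 0.599 0.435
outer loop
vertex -2.488 1.375 3.487
vertex -2.796 1.186 3.271
vertex -2.826 0.193 4.594
endloop
endfacet
facet normal 0.315 0.445 -0.838
outer loop
vertex -2.796 1.186 3.271
vertex -2.334 0.887 3.286
vertex -2.833 0.822 3.064
endloop
endfacet
facet normal -0.996 0.080 0.037
outer loop
vertex -2.796 1.186 3.271
vertex -2.833 0.822 3.064
vertex -2.826 0.193 4.594
endloop
endfacet
facet normal 0.315 0.444 -0.839
outer loop
vertex -2.833 0.822 3.064
vertex -2.334 0.887 3.286
vertex -2.578 0.495 2.987
endloop
endfacet
facet normal -0.793 -0.565 -0.229
outer loop
vertex -2.833 0.822 3.064
vertex -2.578 0.495 2.987
vertex -2.826 0.193 4.594
endloop
endfacet
facet normal 0.314 0.445 -0.839
outer loop
vertex -2.578 0.495 2.987
vertex -2.334 0.887 3.286
vertex -2.18 0.399 3.085
endloop
endfacet
facet normal -0.181 -0.961 -0.208
outer loop
vertex -2.578 0.495 2.987
vertex -2.18 0.399 3.085
vertex -2.826 0.193 4.594
endloop
endfacet
facet normal 0.316 0.445 -0.838
outer loop
vertex -2.18 0.399 3.085
vertex -2.334 0.887 3.286
vertex -1.873 0.588 3.301
endloop
endfacet
facet normal 0.478 -0.874 0.085
outer loop
vertex -2.18 0.399 3.085
vertex -1.873 0.588 3.301
vertex -2.826 0.193 4.594
endloop
endfacet

endsolid


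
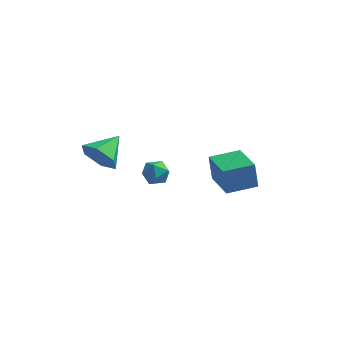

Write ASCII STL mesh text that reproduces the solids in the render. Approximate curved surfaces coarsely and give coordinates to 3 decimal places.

solid 
facet normal -0.315 -0.854 -0.414
outer loop
vertex -0.591 -2.926 1.337
vertex -1.421 -2.939 1.996
vertex -1.499 -2.455 1.057
endloop
endfacet
facet normal 0.511 0.651 -0.562
outer loop
vertex -0.591 -2.926 1.337
vertex -1.499 -2.455 1.057
vertex -0.899 -1.521 2.684
endloop
endfacet
facet normal -0.315 -0.854 -0.414
outer loop
vertex -1.499 -2.455 1.057
vertex -1.421 -2.939 1.996
vertex -2.329 -2.468 1.716
endloop
endfacet
facet normal -0.317 0.868 -0.382
outer loop
vertex -1.499 -2.455 1.057
vertex -2.329 -2.468 1.716
vertex -0.899 -1.521 2.684
endloop
endfacet
facet normal -0.315 -0.854 -0.414
outer loop
vertex -2.329 -2.468 1.716
vertex -1.421 -2.939 1.996
vertex -2.252 -2.952 2.656
endloop
endfacet
facet normal -0.676 0.631 0.380
outer loop
vertex -2.329 -2.468 1.716
vertex -2.252 -2.952 2.656
vertex -0.899 -1.521 2.684
endloop
endfacet
facet normal -0.315 -0.854 -0.414
outer loop
vertex -2.252 -2.952 2.656
vertex -1.421 -2.939 1.996
vertex -1.344 -3.423 2.936
endloop
endfacet
facet normal -0.206 0.176 0.963
outer loop
vertex -2.252 -2.952 2.656
vertex -1.344 -3.423 2.936
vertex -0.899 -1.521 2.684
endloop
endfacet
facet normal -0.315 -0.854 -0.414
outer loop
vertex -1.344 -3.423 2.936
vertex -1.421 -2.939 1.996
vertex -0.514 -3.41 2.277
endloop
endfacet
facet normal 0.622 -0.042 0.782
outer loop
vertex -1.344 -3.423 2.936
vertex -0.514 -3.41 2.277
vertex -0.899 -1.521 2.684
endloop
endfacet
facet normal -0.315 -0.854 -0.414
outer loop
vertex -0.514 -3.41 2.277
vertex -1.421 -2.939 1.996
vertex -0.591 -2.926 1.337
endloop
endfacet
facet normal 0.981 0.195 0.020
outer loop
vertex -0.514 -3.41 2.277
vertex -0.591 -2.926 1.337
vertex -0.899 -1.521 2.684
endloop
endfacet
facet normal -0.795 -0.602 -0.076
outer loop
vertex 3.191 2.041 -1.393
vertex 1.943 3.727 -1.696
vertex 3.414 1.936 -2.892
endloop
endfacet
facet normal 0.589 -0.796 0.143
outer loop
vertex 4.757 2.953 -2.764
vertex 3.191 2.041 -1.393
vertex 3.414 1.936 -2.892
endloop
endfacet
facet normal -0.795 -0.602 -0.076
outer loop
vertex 3.414 1.936 -2.892
vertex 1.943 3.727 -1.696
vertex 2.166 3.622 -3.196
endloop
endfacet
facet normal 0.147 -0.069 -0.987
outer loop
vertex 2.166 3.622 -3.196
vertex 4.757 2.953 -2.764
vertex 3.414 1.936 -2.892
endloop
endfacet
facet normal -0.146 0.069 0.987
outer loop
vertex 3.191 2.041 -1.393
vertex 3.286 4.744 -1.568
vertex 1.943 3.727 -1.696
endloop
endfacet
facet normal 0.589 -0.796 0.143
outer loop
vertex 4.534 3.058 -1.264
vertex 3.191 2.041 -1.393
vertex 4.757 2.953 -2.764
endloop
endfacet
facet normal -0.147 0.069 0.987
outer loop
vertex 4.534 3.058 -1.264
vertex 3.286 4.744 -1.568
vertex 3.191 2.041 -1.393
endloop
endfacet
facet normal -0.589 0.796 -0.143
outer loop
vertex 1.943 3.727 -1.696
vertex 3.286 4.744 -1.568
vertex 2.166 3.622 -3.196
endloop
endfacet
facet normal 0.147 -0.069 -0.987
outer loop
vertex 3.509 4.639 -3.067
vertex 4.757 2.953 -2.764
vertex 2.166 3.622 -3.196
endloop
endfacet
facet normal -0.589 0.796 -0.143
outer loop
vertex 2.166 3.622 -3.196
vertex 3.286 4.744 -1.568
vertex 3.509 4.639 -3.067
endloop
endfacet
facet normal 0.795 0.602 0.076
outer loop
vertex 3.509 4.639 -3.067
vertex 4.534 3.058 -1.264
vertex 4.757 2.953 -2.764
endloop
endfacet
facet normal 0.795 0.602 0.076
outer loop
vertex 3.286 4.744 -1.568
vertex 4.534 3.058 -1.264
vertex 3.509 4.639 -3.067
endloop
endfacet
facet normal -0.236 0.277 0.932
outer loop
vertex -1.371 3.668 -2.822
vertex -0.784 3.162 -2.523
vertex -0.598 3.95 -2.71
endloop
endfacet
facet normal -0.362 0.805 0.471
outer loop
vertex -1.371 3.668 -2.822
vertex -0.598 3.95 -2.71
vertex -1.022 4.159 -3.393
endloop
endfacet
facet normal -0.825 0.566 -0.018
outer loop
vertex -1.371 3.668 -2.822
vertex -1.022 4.159 -3.393
vertex -1.469 3.5 -3.629
endloop
endfacet
facet normal -0.984 -0.111 0.142
outer loop
vertex -1.371 3.668 -2.822
vertex -1.469 3.5 -3.629
vertex -1.322 2.884 -3.092
endloop
endfacet
facet normal -0.621 -0.290 0.728
outer loop
vertex -1.371 3.668 -2.822
vertex -1.322 2.884 -3.092
vertex -0.784 3.162 -2.523
endloop
endfacet
facet normal 0.251 0.958 0.137
outer loop
vertex -1.022 4.159 -3.393
vertex -0.598 3.95 -2.71
vertex -0.218 3.956 -3.448
endloop
endfacet
facet normal 0.456 0.102 0.884
outer loop
vertex -0.598 3.95 -2.71
vertex -0.784 3.162 -2.523
vertex -0.071 3.34 -2.911
endloop
endfacet
facet normal -0.167 -0.814 0.556
outer loop
vertex -0.784 3.162 -2.523
vertex -1.322 2.884 -3.092
vertex -0.518 2.681 -3.147
endloop
endfacet
facet normal -0.756 -0.523 -0.393
outer loop
vertex -1.322 2.884 -3.092
vertex -1.469 3.5 -3.629
vertex -0.942 2.89 -3.83
endloop
endfacet
facet normal -0.498 0.571 -0.653
outer loop
vertex -1.469 3.5 -3.629
vertex -1.022 4.159 -3.393
vertex -0.756 3.678 -4.017
endloop
endfacet
facet normal 0.984 0.111 -0.142
outer loop
vertex -0.169 3.172 -3.718
vertex -0.218 3.956 -3.448
vertex -0.071 3.34 -2.911
endloop
endfacet
facet normal 0.825 -0.566 0.018
outer loop
vertex -0.169 3.172 -3.718
vertex -0.071 3.34 -2.911
vertex -0.518 2.681 -3.147
endloop
endfacet
facet normal 0.362 -0.805 -0.471
outer loop
vertex -0.169 3.172 -3.718
vertex -0.518 2.681 -3.147
vertex -0.942 2.89 -3.83
endloop
endfacet
facet normal 0.236 -0.277 -0.932
outer loop
vertex -0.169 3.172 -3.718
vertex -0.942 2.89 -3.83
vertex -0.756 3.678 -4.017
endloop
endfacet
facet normal 0.621 0.290 -0.728
outer loop
vertex -0.169 3.172 -3.718
vertex -0.756 3.678 -4.017
vertex -0.218 3.956 -3.448
endloop
endfacet
facet normal 0.756 0.523 0.393
outer loop
vertex -0.071 3.34 -2.911
vertex -0.218 3.956 -3.448
vertex -0.598 3.95 -2.71
endloop
endfacet
facet normal 0.498 -0.571 0.653
outer loop
vertex -0.518 2.681 -3.147
vertex -0.071 3.34 -2.911
vertex -0.784 3.162 -2.523
endloop
endfacet
facet normal -0.251 -0.958 -0.137
outer loop
vertex -0.942 2.89 -3.83
vertex -0.518 2.681 -3.147
vertex -1.322 2.884 -3.092
endloop
endfacet
facet normal -0.456 -0.102 -0.884
outer loop
vertex -0.756 3.678 -4.017
vertex -0.942 2.89 -3.83
vertex -1.469 3.5 -3.629
endloop
endfacet
facet normal 0.167 0.814 -0.556
outer loop
vertex -0.218 3.956 -3.448
vertex -0.756 3.678 -4.017
vertex -1.022 4.159 -3.393
endloop
endfacet

endsolid


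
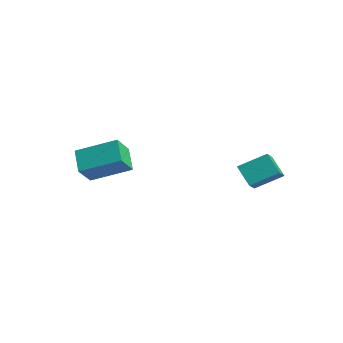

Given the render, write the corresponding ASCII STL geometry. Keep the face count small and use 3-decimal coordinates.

solid 
facet normal -0.547 -0.745 -0.381
outer loop
vertex -0.912 -3.419 -0.684
vertex -1.95 -3.058 0.101
vertex -1.349 -2.612 -1.633
endloop
endfacet
facet normal 0.768 -0.268 -0.581
outer loop
vertex -0.21 -1.062 -0.841
vertex -0.912 -3.419 -0.684
vertex -1.349 -2.612 -1.633
endloop
endfacet
facet normal -0.547 -0.745 -0.381
outer loop
vertex -1.349 -2.612 -1.633
vertex -1.95 -3.058 0.101
vertex -2.387 -2.251 -0.848
endloop
endfacet
facet normal -0.331 0.611 -0.719
outer loop
vertex -2.387 -2.251 -0.848
vertex -0.21 -1.062 -0.841
vertex -1.349 -2.612 -1.633
endloop
endfacet
facet normal 0.331 -0.611 0.719
outer loop
vertex -0.912 -3.419 -0.684
vertex -0.811 -1.508 0.893
vertex -1.95 -3.058 0.101
endloop
endfacet
facet normal 0.768 -0.268 -0.581
outer loop
vertex 0.227 -1.869 0.108
vertex -0.912 -3.419 -0.684
vertex -0.21 -1.062 -0.841
endloop
endfacet
facet normal 0.331 -0.611 0.719
outer loop
vertex 0.227 -1.869 0.108
vertex -0.811 -1.508 0.893
vertex -0.912 -3.419 -0.684
endloop
endfacet
facet normal -0.768 0.268 0.581
outer loop
vertex -1.95 -3.058 0.101
vertex -0.811 -1.508 0.893
vertex -2.387 -2.251 -0.848
endloop
endfacet
facet normal -0.331 0.611 -0.719
outer loop
vertex -1.248 -0.701 -0.056
vertex -0.21 -1.062 -0.841
vertex -2.387 -2.251 -0.848
endloop
endfacet
facet normal -0.768 0.268 0.581
outer loop
vertex -2.387 -2.251 -0.848
vertex -0.811 -1.508 0.893
vertex -1.248 -0.701 -0.056
endloop
endfacet
facet normal 0.547 0.745 0.381
outer loop
vertex -1.248 -0.701 -0.056
vertex 0.227 -1.869 0.108
vertex -0.21 -1.062 -0.841
endloop
endfacet
facet normal 0.547 0.745 0.381
outer loop
vertex -0.811 -1.508 0.893
vertex 0.227 -1.869 0.108
vertex -1.248 -0.701 -0.056
endloop
endfacet
facet normal -0.734 -0.070 0.676
outer loop
vertex 3.593 2.034 0.195
vertex 4.146 3.226 0.919
vertex 2.954 2.71 -0.429
endloop
endfacet
facet normal -0.369 -0.794 -0.483
outer loop
vertex 3.834 2.794 -1.239
vertex 3.593 2.034 0.195
vertex 2.954 2.71 -0.429
endloop
endfacet
facet normal -0.734 -0.071 0.676
outer loop
vertex 2.954 2.71 -0.429
vertex 4.146 3.226 0.919
vertex 3.507 3.902 0.296
endloop
endfacet
facet normal -0.570 0.603 -0.557
outer loop
vertex 3.507 3.902 0.296
vertex 3.834 2.794 -1.239
vertex 2.954 2.71 -0.429
endloop
endfacet
facet normal 0.571 -0.603 0.557
outer loop
vertex 3.593 2.034 0.195
vertex 5.026 3.31 0.109
vertex 4.146 3.226 0.919
endloop
endfacet
facet normal -0.369 -0.794 -0.483
outer loop
vertex 4.473 2.118 -0.616
vertex 3.593 2.034 0.195
vertex 3.834 2.794 -1.239
endloop
endfacet
facet normal 0.571 -0.603 0.557
outer loop
vertex 4.473 2.118 -0.616
vertex 5.026 3.31 0.109
vertex 3.593 2.034 0.195
endloop
endfacet
facet normal 0.369 0.794 0.483
outer loop
vertex 4.146 3.226 0.919
vertex 5.026 3.31 0.109
vertex 3.507 3.902 0.296
endloop
endfacet
facet normal -0.571 0.603 -0.557
outer loop
vertex 4.387 3.986 -0.515
vertex 3.834 2.794 -1.239
vertex 3.507 3.902 0.296
endloop
endfacet
facet normal 0.369 0.794 0.483
outer loop
vertex 3.507 3.902 0.296
vertex 5.026 3.31 0.109
vertex 4.387 3.986 -0.515
endloop
endfacet
facet normal 0.734 0.070 -0.676
outer loop
vertex 4.387 3.986 -0.515
vertex 4.473 2.118 -0.616
vertex 3.834 2.794 -1.239
endloop
endfacet
facet normal 0.734 0.070 -0.675
outer loop
vertex 5.026 3.31 0.109
vertex 4.473 2.118 -0.616
vertex 4.387 3.986 -0.515
endloop
endfacet

endsolid


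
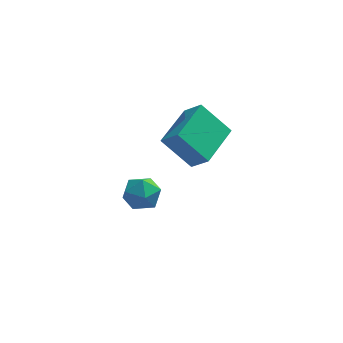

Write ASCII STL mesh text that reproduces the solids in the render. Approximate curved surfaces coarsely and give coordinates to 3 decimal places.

solid 
facet normal -0.669 0.220 0.710
outer loop
vertex -0.253 1.947 4.765
vertex 0.712 3.841 5.087
vertex -0.935 2.428 3.974
endloop
endfacet
facet normal -0.449 -0.881 -0.149
outer loop
vertex 0.308 2.019 2.653
vertex -0.253 1.947 4.765
vertex -0.935 2.428 3.974
endloop
endfacet
facet normal -0.669 0.220 0.710
outer loop
vertex -0.935 2.428 3.974
vertex 0.712 3.841 5.087
vertex 0.03 4.323 4.296
endloop
endfacet
facet normal -0.593 0.419 -0.688
outer loop
vertex 0.03 4.323 4.296
vertex 0.308 2.019 2.653
vertex -0.935 2.428 3.974
endloop
endfacet
facet normal 0.593 -0.419 0.688
outer loop
vertex -0.253 1.947 4.765
vertex 1.955 3.432 3.766
vertex 0.712 3.841 5.087
endloop
endfacet
facet normal -0.449 -0.881 -0.149
outer loop
vertex 0.99 1.537 3.444
vertex -0.253 1.947 4.765
vertex 0.308 2.019 2.653
endloop
endfacet
facet normal 0.593 -0.419 0.688
outer loop
vertex 0.99 1.537 3.444
vertex 1.955 3.432 3.766
vertex -0.253 1.947 4.765
endloop
endfacet
facet normal 0.449 0.881 0.150
outer loop
vertex 0.712 3.841 5.087
vertex 1.955 3.432 3.766
vertex 0.03 4.323 4.296
endloop
endfacet
facet normal -0.593 0.419 -0.688
outer loop
vertex 1.273 3.913 2.975
vertex 0.308 2.019 2.653
vertex 0.03 4.323 4.296
endloop
endfacet
facet normal 0.449 0.881 0.149
outer loop
vertex 0.03 4.323 4.296
vertex 1.955 3.432 3.766
vertex 1.273 3.913 2.975
endloop
endfacet
facet normal 0.669 -0.220 -0.710
outer loop
vertex 1.273 3.913 2.975
vertex 0.99 1.537 3.444
vertex 0.308 2.019 2.653
endloop
endfacet
facet normal 0.669 -0.220 -0.710
outer loop
vertex 1.955 3.432 3.766
vertex 0.99 1.537 3.444
vertex 1.273 3.913 2.975
endloop
endfacet
facet normal -0.717 0.676 -0.173
outer loop
vertex -1.921 4.771 -1.357
vertex -2.576 4.089 -1.307
vertex -2.321 4.559 -0.526
endloop
endfacet
facet normal -0.165 0.972 0.169
outer loop
vertex -1.921 4.771 -1.357
vertex -2.321 4.559 -0.526
vertex -1.391 4.725 -0.575
endloop
endfacet
facet normal 0.418 0.878 -0.232
outer loop
vertex -1.921 4.771 -1.357
vertex -1.391 4.725 -0.575
vertex -1.07 4.358 -1.386
endloop
endfacet
facet normal 0.226 0.524 -0.821
outer loop
vertex -1.921 4.771 -1.357
vertex -1.07 4.358 -1.386
vertex -1.803 3.965 -1.839
endloop
endfacet
facet normal -0.475 0.399 -0.784
outer loop
vertex -1.921 4.771 -1.357
vertex -1.803 3.965 -1.839
vertex -2.576 4.089 -1.307
endloop
endfacet
facet normal -0.069 0.620 0.782
outer loop
vertex -1.391 4.725 -0.575
vertex -2.321 4.559 -0.526
vertex -1.717 4.015 -0.041
endloop
endfacet
facet normal -0.963 0.140 0.230
outer loop
vertex -2.321 4.559 -0.526
vertex -2.576 4.089 -1.307
vertex -2.45 3.622 -0.494
endloop
endfacet
facet normal -0.572 -0.309 -0.760
outer loop
vertex -2.576 4.089 -1.307
vertex -1.803 3.965 -1.839
vertex -2.129 3.255 -1.305
endloop
endfacet
facet normal 0.563 -0.106 -0.820
outer loop
vertex -1.803 3.965 -1.839
vertex -1.07 4.358 -1.386
vertex -1.199 3.421 -1.354
endloop
endfacet
facet normal 0.873 0.468 0.134
outer loop
vertex -1.07 4.358 -1.386
vertex -1.391 4.725 -0.575
vertex -0.944 3.891 -0.573
endloop
endfacet
facet normal -0.226 -0.524 0.821
outer loop
vertex -1.599 3.209 -0.523
vertex -1.717 4.015 -0.041
vertex -2.45 3.622 -0.494
endloop
endfacet
facet normal -0.418 -0.878 0.232
outer loop
vertex -1.599 3.209 -0.523
vertex -2.45 3.622 -0.494
vertex -2.129 3.255 -1.305
endloop
endfacet
facet normal 0.165 -0.972 -0.169
outer loop
vertex -1.599 3.209 -0.523
vertex -2.129 3.255 -1.305
vertex -1.199 3.421 -1.354
endloop
endfacet
facet normal 0.717 -0.676 0.173
outer loop
vertex -1.599 3.209 -0.523
vertex -1.199 3.421 -1.354
vertex -0.944 3.891 -0.573
endloop
endfacet
facet normal 0.475 -0.399 0.784
outer loop
vertex -1.599 3.209 -0.523
vertex -0.944 3.891 -0.573
vertex -1.717 4.015 -0.041
endloop
endfacet
facet normal -0.563 0.106 0.820
outer loop
vertex -2.45 3.622 -0.494
vertex -1.717 4.015 -0.041
vertex -2.321 4.559 -0.526
endloop
endfacet
facet normal -0.873 -0.468 -0.134
outer loop
vertex -2.129 3.255 -1.305
vertex -2.45 3.622 -0.494
vertex -2.576 4.089 -1.307
endloop
endfacet
facet normal 0.069 -0.620 -0.782
outer loop
vertex -1.199 3.421 -1.354
vertex -2.129 3.255 -1.305
vertex -1.803 3.965 -1.839
endloop
endfacet
facet normal 0.963 -0.140 -0.230
outer loop
vertex -0.944 3.891 -0.573
vertex -1.199 3.421 -1.354
vertex -1.07 4.358 -1.386
endloop
endfacet
facet normal 0.572 0.309 0.760
outer loop
vertex -1.717 4.015 -0.041
vertex -0.944 3.891 -0.573
vertex -1.391 4.725 -0.575
endloop
endfacet

endsolid


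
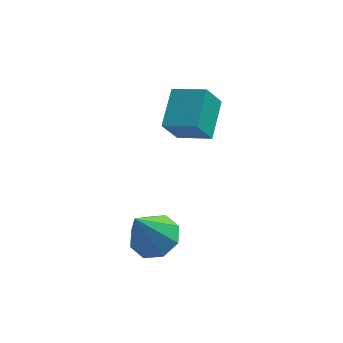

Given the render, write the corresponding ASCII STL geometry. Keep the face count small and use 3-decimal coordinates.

solid 
facet normal -0.421 -0.301 0.856
outer loop
vertex 2.279 3.591 1.386
vertex 1.158 3.997 0.978
vertex 2.011 2.245 0.78
endloop
endfacet
facet normal 0.890 -0.323 0.323
outer loop
vertex 2.482 2.583 -0.178
vertex 2.279 3.591 1.386
vertex 2.011 2.245 0.78
endloop
endfacet
facet normal -0.420 -0.301 0.856
outer loop
vertex 2.011 2.245 0.78
vertex 1.158 3.997 0.978
vertex 0.89 2.652 0.373
endloop
endfacet
facet normal -0.179 -0.897 -0.404
outer loop
vertex 0.89 2.652 0.373
vertex 2.482 2.583 -0.178
vertex 2.011 2.245 0.78
endloop
endfacet
facet normal 0.178 0.897 0.404
outer loop
vertex 2.279 3.591 1.386
vertex 1.629 4.335 0.02
vertex 1.158 3.997 0.978
endloop
endfacet
facet normal 0.890 -0.323 0.323
outer loop
vertex 2.75 3.928 0.427
vertex 2.279 3.591 1.386
vertex 2.482 2.583 -0.178
endloop
endfacet
facet normal 0.179 0.897 0.403
outer loop
vertex 2.75 3.928 0.427
vertex 1.629 4.335 0.02
vertex 2.279 3.591 1.386
endloop
endfacet
facet normal -0.890 0.323 -0.323
outer loop
vertex 1.158 3.997 0.978
vertex 1.629 4.335 0.02
vertex 0.89 2.652 0.373
endloop
endfacet
facet normal -0.178 -0.898 -0.403
outer loop
vertex 1.361 2.989 -0.586
vertex 2.482 2.583 -0.178
vertex 0.89 2.652 0.373
endloop
endfacet
facet normal -0.890 0.323 -0.323
outer loop
vertex 0.89 2.652 0.373
vertex 1.629 4.335 0.02
vertex 1.361 2.989 -0.586
endloop
endfacet
facet normal 0.421 0.301 -0.856
outer loop
vertex 1.361 2.989 -0.586
vertex 2.75 3.928 0.427
vertex 2.482 2.583 -0.178
endloop
endfacet
facet normal 0.420 0.302 -0.856
outer loop
vertex 1.629 4.335 0.02
vertex 2.75 3.928 0.427
vertex 1.361 2.989 -0.586
endloop
endfacet
facet normal 0.327 0.307 -0.894
outer loop
vertex 1.491 0.332 -3.411
vertex 0.733 0.735 -3.55
vertex 1.494 0.961 -3.194
endloop
endfacet
facet normal 0.728 -0.227 0.647
outer loop
vertex 1.491 0.332 -3.411
vertex 1.494 0.961 -3.194
vertex 0.147 0.185 -1.95
endloop
endfacet
facet normal 0.327 0.307 -0.894
outer loop
vertex 1.494 0.961 -3.194
vertex 0.733 0.735 -3.55
vertex 1.051 1.458 -3.185
endloop
endfacet
facet normal 0.478 0.412 0.775
outer loop
vertex 1.494 0.961 -3.194
vertex 1.051 1.458 -3.185
vertex 0.147 0.185 -1.95
endloop
endfacet
facet normal 0.327 0.307 -0.894
outer loop
vertex 1.051 1.458 -3.185
vertex 0.733 0.735 -3.55
vertex 0.421 1.532 -3.39
endloop
endfacet
facet normal -0.130 0.736 0.664
outer loop
vertex 1.051 1.458 -3.185
vertex 0.421 1.532 -3.39
vertex 0.147 0.185 -1.95
endloop
endfacet
facet normal 0.326 0.307 -0.894
outer loop
vertex 0.421 1.532 -3.39
vertex 0.733 0.735 -3.55
vertex -0.026 1.139 -3.688
endloop
endfacet
facet normal -0.741 0.555 0.379
outer loop
vertex 0.421 1.532 -3.39
vertex -0.026 1.139 -3.688
vertex 0.147 0.185 -1.95
endloop
endfacet
facet normal 0.326 0.308 -0.894
outer loop
vertex -0.026 1.139 -3.688
vertex 0.733 0.735 -3.55
vertex -0.028 0.509 -3.906
endloop
endfacet
facet normal -0.996 -0.026 0.085
outer loop
vertex -0.026 1.139 -3.688
vertex -0.028 0.509 -3.906
vertex 0.147 0.185 -1.95
endloop
endfacet
facet normal 0.327 0.307 -0.894
outer loop
vertex -0.028 0.509 -3.906
vertex 0.733 0.735 -3.55
vertex 0.415 0.012 -3.915
endloop
endfacet
facet normal -0.746 -0.664 -0.043
outer loop
vertex -0.028 0.509 -3.906
vertex 0.415 0.012 -3.915
vertex 0.147 0.185 -1.95
endloop
endfacet
facet normal 0.327 0.307 -0.894
outer loop
vertex 0.415 0.012 -3.915
vertex 0.733 0.735 -3.55
vertex 1.044 -0.061 -3.71
endloop
endfacet
facet normal -0.137 -0.988 0.068
outer loop
vertex 0.415 0.012 -3.915
vertex 1.044 -0.061 -3.71
vertex 0.147 0.185 -1.95
endloop
endfacet
facet normal 0.327 0.307 -0.893
outer loop
vertex 1.044 -0.061 -3.71
vertex 0.733 0.735 -3.55
vertex 1.491 0.332 -3.411
endloop
endfacet
facet normal 0.473 -0.807 0.354
outer loop
vertex 1.044 -0.061 -3.71
vertex 1.491 0.332 -3.411
vertex 0.147 0.185 -1.95
endloop
endfacet

endsolid


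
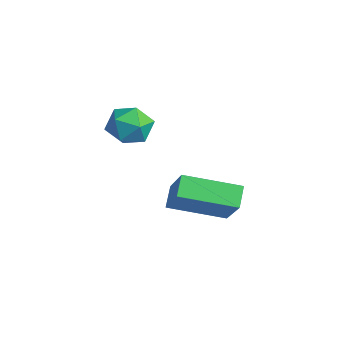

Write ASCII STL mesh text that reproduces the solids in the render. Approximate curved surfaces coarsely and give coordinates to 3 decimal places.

solid 
facet normal -0.211 0.975 -0.074
outer loop
vertex 0.146 -2.387 -1.836
vertex -0.219 -2.405 -1.031
vertex 0.641 -2.226 -1.122
endloop
endfacet
facet normal 0.378 0.812 -0.445
outer loop
vertex 0.146 -2.387 -1.836
vertex 0.641 -2.226 -1.122
vertex 0.957 -2.731 -1.775
endloop
endfacet
facet normal 0.203 0.315 -0.927
outer loop
vertex 0.146 -2.387 -1.836
vertex 0.957 -2.731 -1.775
vertex 0.293 -3.221 -2.087
endloop
endfacet
facet normal -0.493 0.170 -0.853
outer loop
vertex 0.146 -2.387 -1.836
vertex 0.293 -3.221 -2.087
vertex -0.434 -3.02 -1.627
endloop
endfacet
facet normal -0.748 0.578 -0.326
outer loop
vertex 0.146 -2.387 -1.836
vertex -0.434 -3.02 -1.627
vertex -0.219 -2.405 -1.031
endloop
endfacet
facet normal 0.850 0.526 0.005
outer loop
vertex 0.957 -2.731 -1.775
vertex 0.641 -2.226 -1.122
vertex 1.094 -2.96 -0.933
endloop
endfacet
facet normal -0.100 0.789 0.606
outer loop
vertex 0.641 -2.226 -1.122
vertex -0.219 -2.405 -1.031
vertex 0.367 -2.759 -0.473
endloop
endfacet
facet normal -0.969 0.147 0.198
outer loop
vertex -0.219 -2.405 -1.031
vertex -0.434 -3.02 -1.627
vertex -0.297 -3.249 -0.785
endloop
endfacet
facet normal -0.556 -0.512 -0.655
outer loop
vertex -0.434 -3.02 -1.627
vertex 0.293 -3.221 -2.087
vertex 0.019 -3.754 -1.438
endloop
endfacet
facet normal 0.569 -0.278 -0.774
outer loop
vertex 0.293 -3.221 -2.087
vertex 0.957 -2.731 -1.775
vertex 0.879 -3.575 -1.529
endloop
endfacet
facet normal 0.493 -0.170 0.853
outer loop
vertex 0.514 -3.593 -0.724
vertex 1.094 -2.96 -0.933
vertex 0.367 -2.759 -0.473
endloop
endfacet
facet normal -0.203 -0.315 0.927
outer loop
vertex 0.514 -3.593 -0.724
vertex 0.367 -2.759 -0.473
vertex -0.297 -3.249 -0.785
endloop
endfacet
facet normal -0.378 -0.812 0.445
outer loop
vertex 0.514 -3.593 -0.724
vertex -0.297 -3.249 -0.785
vertex 0.019 -3.754 -1.438
endloop
endfacet
facet normal 0.211 -0.975 0.074
outer loop
vertex 0.514 -3.593 -0.724
vertex 0.019 -3.754 -1.438
vertex 0.879 -3.575 -1.529
endloop
endfacet
facet normal 0.748 -0.578 0.326
outer loop
vertex 0.514 -3.593 -0.724
vertex 0.879 -3.575 -1.529
vertex 1.094 -2.96 -0.933
endloop
endfacet
facet normal 0.556 0.512 0.655
outer loop
vertex 0.367 -2.759 -0.473
vertex 1.094 -2.96 -0.933
vertex 0.641 -2.226 -1.122
endloop
endfacet
facet normal -0.569 0.278 0.774
outer loop
vertex -0.297 -3.249 -0.785
vertex 0.367 -2.759 -0.473
vertex -0.219 -2.405 -1.031
endloop
endfacet
facet normal -0.850 -0.526 -0.005
outer loop
vertex 0.019 -3.754 -1.438
vertex -0.297 -3.249 -0.785
vertex -0.434 -3.02 -1.627
endloop
endfacet
facet normal 0.100 -0.789 -0.606
outer loop
vertex 0.879 -3.575 -1.529
vertex 0.019 -3.754 -1.438
vertex 0.293 -3.221 -2.087
endloop
endfacet
facet normal 0.969 -0.147 -0.198
outer loop
vertex 1.094 -2.96 -0.933
vertex 0.879 -3.575 -1.529
vertex 0.957 -2.731 -1.775
endloop
endfacet
facet normal -0.661 0.104 -0.743
outer loop
vertex 2.353 -2.489 -3.162
vertex 3.222 -0.731 -3.688
vertex 2.896 -2.92 -3.705
endloop
endfacet
facet normal -0.428 -0.866 0.259
outer loop
vertex 4.098 -3.109 -2.352
vertex 2.353 -2.489 -3.162
vertex 2.896 -2.92 -3.705
endloop
endfacet
facet normal -0.661 0.104 -0.743
outer loop
vertex 2.896 -2.92 -3.705
vertex 3.222 -0.731 -3.688
vertex 3.764 -1.162 -4.231
endloop
endfacet
facet normal 0.617 -0.489 -0.616
outer loop
vertex 3.764 -1.162 -4.231
vertex 4.098 -3.109 -2.352
vertex 2.896 -2.92 -3.705
endloop
endfacet
facet normal -0.617 0.489 0.616
outer loop
vertex 2.353 -2.489 -3.162
vertex 4.424 -0.92 -2.335
vertex 3.222 -0.731 -3.688
endloop
endfacet
facet normal -0.428 -0.866 0.260
outer loop
vertex 3.556 -2.678 -1.809
vertex 2.353 -2.489 -3.162
vertex 4.098 -3.109 -2.352
endloop
endfacet
facet normal -0.617 0.489 0.617
outer loop
vertex 3.556 -2.678 -1.809
vertex 4.424 -0.92 -2.335
vertex 2.353 -2.489 -3.162
endloop
endfacet
facet normal 0.428 0.866 -0.260
outer loop
vertex 3.222 -0.731 -3.688
vertex 4.424 -0.92 -2.335
vertex 3.764 -1.162 -4.231
endloop
endfacet
facet normal 0.617 -0.489 -0.617
outer loop
vertex 4.967 -1.351 -2.878
vertex 4.098 -3.109 -2.352
vertex 3.764 -1.162 -4.231
endloop
endfacet
facet normal 0.428 0.866 -0.259
outer loop
vertex 3.764 -1.162 -4.231
vertex 4.424 -0.92 -2.335
vertex 4.967 -1.351 -2.878
endloop
endfacet
facet normal 0.661 -0.105 0.743
outer loop
vertex 4.967 -1.351 -2.878
vertex 3.556 -2.678 -1.809
vertex 4.098 -3.109 -2.352
endloop
endfacet
facet normal 0.661 -0.104 0.743
outer loop
vertex 4.424 -0.92 -2.335
vertex 3.556 -2.678 -1.809
vertex 4.967 -1.351 -2.878
endloop
endfacet

endsolid


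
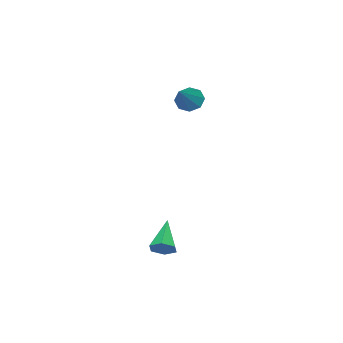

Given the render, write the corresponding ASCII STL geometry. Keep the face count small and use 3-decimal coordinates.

solid 
facet normal -0.723 -0.285 -0.630
outer loop
vertex -4.158 -4.024 1.979
vertex -4.532 -3.376 2.115
vertex -4.007 -3.598 1.613
endloop
endfacet
facet normal 0.855 -0.478 -0.203
outer loop
vertex -4.158 -4.024 1.979
vertex -4.007 -3.598 1.613
vertex -3.188 -2.844 3.285
endloop
endfacet
facet normal -0.723 -0.286 -0.629
outer loop
vertex -4.007 -3.598 1.613
vertex -4.532 -3.376 2.115
vertex -4.163 -3.043 1.54
endloop
endfacet
facet normal 0.851 0.174 -0.495
outer loop
vertex -4.007 -3.598 1.613
vertex -4.163 -3.043 1.54
vertex -3.188 -2.844 3.285
endloop
endfacet
facet normal -0.722 -0.286 -0.629
outer loop
vertex -4.163 -3.043 1.54
vertex -4.532 -3.376 2.115
vertex -4.536 -2.682 1.804
endloop
endfacet
facet normal 0.499 0.785 -0.368
outer loop
vertex -4.163 -3.043 1.54
vertex -4.536 -2.682 1.804
vertex -3.188 -2.844 3.285
endloop
endfacet
facet normal -0.723 -0.286 -0.629
outer loop
vertex -4.536 -2.682 1.804
vertex -4.532 -3.376 2.115
vertex -4.906 -2.728 2.25
endloop
endfacet
facet normal 0.004 0.994 0.106
outer loop
vertex -4.536 -2.682 1.804
vertex -4.906 -2.728 2.25
vertex -3.188 -2.844 3.285
endloop
endfacet
facet normal -0.723 -0.286 -0.629
outer loop
vertex -4.906 -2.728 2.25
vertex -4.532 -3.376 2.115
vertex -5.057 -3.154 2.617
endloop
endfacet
facet normal -0.344 0.680 0.648
outer loop
vertex -4.906 -2.728 2.25
vertex -5.057 -3.154 2.617
vertex -3.188 -2.844 3.285
endloop
endfacet
facet normal -0.723 -0.286 -0.629
outer loop
vertex -5.057 -3.154 2.617
vertex -4.532 -3.376 2.115
vertex -4.901 -3.709 2.69
endloop
endfacet
facet normal -0.341 0.028 0.940
outer loop
vertex -5.057 -3.154 2.617
vertex -4.901 -3.709 2.69
vertex -3.188 -2.844 3.285
endloop
endfacet
facet normal -0.722 -0.287 -0.629
outer loop
vertex -4.901 -3.709 2.69
vertex -4.532 -3.376 2.115
vertex -4.528 -4.069 2.426
endloop
endfacet
facet normal 0.012 -0.583 0.812
outer loop
vertex -4.901 -3.709 2.69
vertex -4.528 -4.069 2.426
vertex -3.188 -2.844 3.285
endloop
endfacet
facet normal -0.724 -0.286 -0.628
outer loop
vertex -4.528 -4.069 2.426
vertex -4.532 -3.376 2.115
vertex -4.158 -4.024 1.979
endloop
endfacet
facet normal 0.507 -0.792 0.340
outer loop
vertex -4.528 -4.069 2.426
vertex -4.158 -4.024 1.979
vertex -3.188 -2.844 3.285
endloop
endfacet
facet normal 0.703 0.490 -0.516
outer loop
vertex 2.141 0.16 -3.639
vertex 1.67 0.553 -3.908
vertex 1.967 0.731 -3.334
endloop
endfacet
facet normal 0.422 -0.324 0.847
outer loop
vertex 2.141 0.16 -3.639
vertex 1.967 0.731 -3.334
vertex 0.37 -0.353 -2.952
endloop
endfacet
facet normal 0.703 0.490 -0.516
outer loop
vertex 1.967 0.731 -3.334
vertex 1.67 0.553 -3.908
vertex 1.496 1.124 -3.603
endloop
endfacet
facet normal -0.109 0.469 0.876
outer loop
vertex 1.967 0.731 -3.334
vertex 1.496 1.124 -3.603
vertex 0.37 -0.353 -2.952
endloop
endfacet
facet normal 0.702 0.490 -0.517
outer loop
vertex 1.496 1.124 -3.603
vertex 1.67 0.553 -3.908
vertex 1.198 0.946 -4.176
endloop
endfacet
facet normal -0.741 0.646 0.185
outer loop
vertex 1.496 1.124 -3.603
vertex 1.198 0.946 -4.176
vertex 0.37 -0.353 -2.952
endloop
endfacet
facet normal 0.702 0.491 -0.517
outer loop
vertex 1.198 0.946 -4.176
vertex 1.67 0.553 -3.908
vertex 1.372 0.376 -4.481
endloop
endfacet
facet normal -0.843 0.030 -0.538
outer loop
vertex 1.198 0.946 -4.176
vertex 1.372 0.376 -4.481
vertex 0.37 -0.353 -2.952
endloop
endfacet
facet normal 0.703 0.489 -0.517
outer loop
vertex 1.372 0.376 -4.481
vertex 1.67 0.553 -3.908
vertex 1.843 -0.018 -4.213
endloop
endfacet
facet normal -0.313 -0.761 -0.568
outer loop
vertex 1.372 0.376 -4.481
vertex 1.843 -0.018 -4.213
vertex 0.37 -0.353 -2.952
endloop
endfacet
facet normal 0.703 0.489 -0.517
outer loop
vertex 1.843 -0.018 -4.213
vertex 1.67 0.553 -3.908
vertex 2.141 0.16 -3.639
endloop
endfacet
facet normal 0.320 -0.939 0.125
outer loop
vertex 1.843 -0.018 -4.213
vertex 2.141 0.16 -3.639
vertex 0.37 -0.353 -2.952
endloop
endfacet

endsolid


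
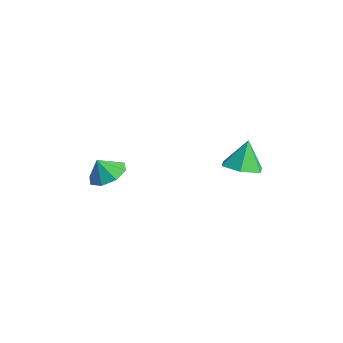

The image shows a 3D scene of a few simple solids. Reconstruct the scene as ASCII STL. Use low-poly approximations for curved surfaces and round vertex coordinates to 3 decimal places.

solid 
facet normal 0.215 -0.377 -0.901
outer loop
vertex 2.411 3.075 -1.285
vertex 1.688 3.687 -1.713
vertex 2.667 4.025 -1.621
endloop
endfacet
facet normal 0.711 0.056 0.701
outer loop
vertex 2.411 3.075 -1.285
vertex 2.667 4.025 -1.621
vertex 1.352 4.273 -0.307
endloop
endfacet
facet normal 0.215 -0.376 -0.901
outer loop
vertex 2.667 4.025 -1.621
vertex 1.688 3.687 -1.713
vertex 1.943 4.637 -2.049
endloop
endfacet
facet normal 0.486 0.808 0.334
outer loop
vertex 2.667 4.025 -1.621
vertex 1.943 4.637 -2.049
vertex 1.352 4.273 -0.307
endloop
endfacet
facet normal 0.215 -0.376 -0.901
outer loop
vertex 1.943 4.637 -2.049
vertex 1.688 3.687 -1.713
vertex 0.964 4.299 -2.141
endloop
endfacet
facet normal -0.332 0.939 0.084
outer loop
vertex 1.943 4.637 -2.049
vertex 0.964 4.299 -2.141
vertex 1.352 4.273 -0.307
endloop
endfacet
facet normal 0.215 -0.376 -0.901
outer loop
vertex 0.964 4.299 -2.141
vertex 1.688 3.687 -1.713
vertex 0.708 3.348 -1.805
endloop
endfacet
facet normal -0.926 0.320 0.200
outer loop
vertex 0.964 4.299 -2.141
vertex 0.708 3.348 -1.805
vertex 1.352 4.273 -0.307
endloop
endfacet
facet normal 0.215 -0.376 -0.901
outer loop
vertex 0.708 3.348 -1.805
vertex 1.688 3.687 -1.713
vertex 1.432 2.736 -1.377
endloop
endfacet
facet normal -0.701 -0.432 0.568
outer loop
vertex 0.708 3.348 -1.805
vertex 1.432 2.736 -1.377
vertex 1.352 4.273 -0.307
endloop
endfacet
facet normal 0.215 -0.376 -0.901
outer loop
vertex 1.432 2.736 -1.377
vertex 1.688 3.687 -1.713
vertex 2.411 3.075 -1.285
endloop
endfacet
facet normal 0.118 -0.563 0.818
outer loop
vertex 1.432 2.736 -1.377
vertex 2.411 3.075 -1.285
vertex 1.352 4.273 -0.307
endloop
endfacet
facet normal 0.283 0.358 -0.890
outer loop
vertex -0.003 -1.507 -0.734
vertex -0.675 -2.055 -1.168
vertex -0.655 -1.158 -0.801
endloop
endfacet
facet normal 0.105 0.374 0.922
outer loop
vertex -0.003 -1.507 -0.734
vertex -0.655 -1.158 -0.801
vertex -0.965 -2.425 -0.252
endloop
endfacet
facet normal 0.283 0.358 -0.890
outer loop
vertex -0.655 -1.158 -0.801
vertex -0.675 -2.055 -1.168
vertex -1.319 -1.335 -1.083
endloop
endfacet
facet normal -0.448 0.445 0.775
outer loop
vertex -0.655 -1.158 -0.801
vertex -1.319 -1.335 -1.083
vertex -0.965 -2.425 -0.252
endloop
endfacet
facet normal 0.283 0.358 -0.890
outer loop
vertex -1.319 -1.335 -1.083
vertex -0.675 -2.055 -1.168
vertex -1.605 -1.934 -1.415
endloop
endfacet
facet normal -0.848 0.119 0.517
outer loop
vertex -1.319 -1.335 -1.083
vertex -1.605 -1.934 -1.415
vertex -0.965 -2.425 -0.252
endloop
endfacet
facet normal 0.283 0.358 -0.890
outer loop
vertex -1.605 -1.934 -1.415
vertex -0.675 -2.055 -1.168
vertex -1.346 -2.604 -1.602
endloop
endfacet
facet normal -0.860 -0.415 0.298
outer loop
vertex -1.605 -1.934 -1.415
vertex -1.346 -2.604 -1.602
vertex -0.965 -2.425 -0.252
endloop
endfacet
facet normal 0.282 0.359 -0.890
outer loop
vertex -1.346 -2.604 -1.602
vertex -0.675 -2.055 -1.168
vertex -0.694 -2.953 -1.536
endloop
endfacet
facet normal -0.477 -0.844 0.246
outer loop
vertex -1.346 -2.604 -1.602
vertex -0.694 -2.953 -1.536
vertex -0.965 -2.425 -0.252
endloop
endfacet
facet normal 0.283 0.359 -0.890
outer loop
vertex -0.694 -2.953 -1.536
vertex -0.675 -2.055 -1.168
vertex -0.031 -2.776 -1.254
endloop
endfacet
facet normal 0.077 -0.916 0.393
outer loop
vertex -0.694 -2.953 -1.536
vertex -0.031 -2.776 -1.254
vertex -0.965 -2.425 -0.252
endloop
endfacet
facet normal 0.282 0.358 -0.890
outer loop
vertex -0.031 -2.776 -1.254
vertex -0.675 -2.055 -1.168
vertex 0.256 -2.177 -0.922
endloop
endfacet
facet normal 0.477 -0.590 0.651
outer loop
vertex -0.031 -2.776 -1.254
vertex 0.256 -2.177 -0.922
vertex -0.965 -2.425 -0.252
endloop
endfacet
facet normal 0.282 0.359 -0.890
outer loop
vertex 0.256 -2.177 -0.922
vertex -0.675 -2.055 -1.168
vertex -0.003 -1.507 -0.734
endloop
endfacet
facet normal 0.489 -0.055 0.871
outer loop
vertex 0.256 -2.177 -0.922
vertex -0.003 -1.507 -0.734
vertex -0.965 -2.425 -0.252
endloop
endfacet

endsolid
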